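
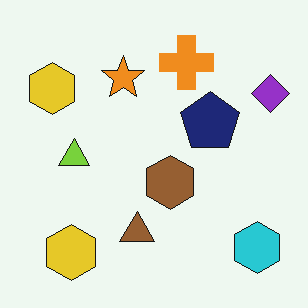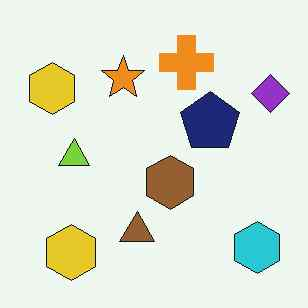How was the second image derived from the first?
It was given moderate JPEG compression.

Blocky 8×8 compression artifacts appear around shape edges and the flat background shows ringing — characteristic JPEG degradation.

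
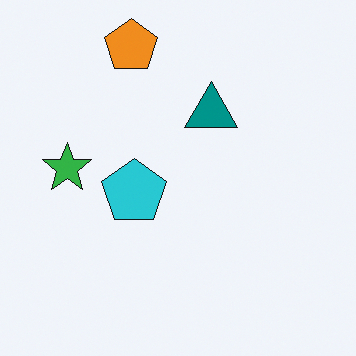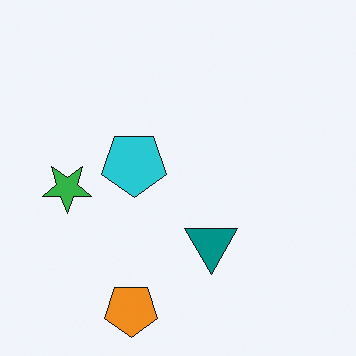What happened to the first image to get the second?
It was flipped vertically (top ↔ bottom).

The orange pentagon is in the top of the first image and the bottom of the second — shapes on opposite sides of the horizontal midline have swapped in a mirror flip.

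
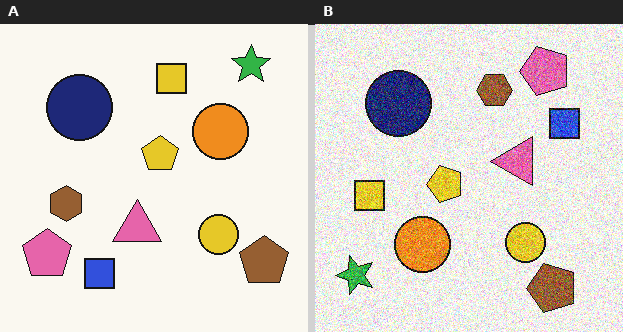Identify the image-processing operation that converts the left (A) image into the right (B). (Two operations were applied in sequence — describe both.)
The transformation is: transposed (reflected across the top-left ↔ bottom-right diagonal), then degraded with heavy additive noise.

Shapes have swapped their row and column positions — what was in the top-right is now in the bottom-left — a diagonal reflection. Random speckle covers the whole image, including the flat background.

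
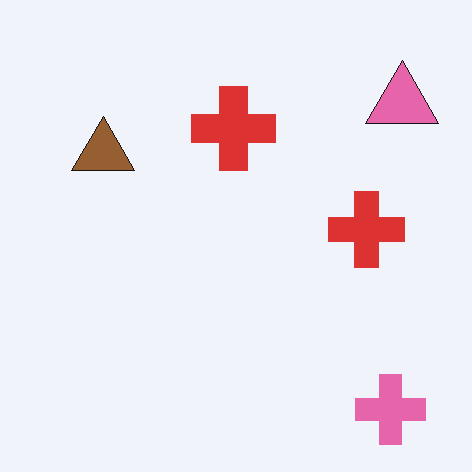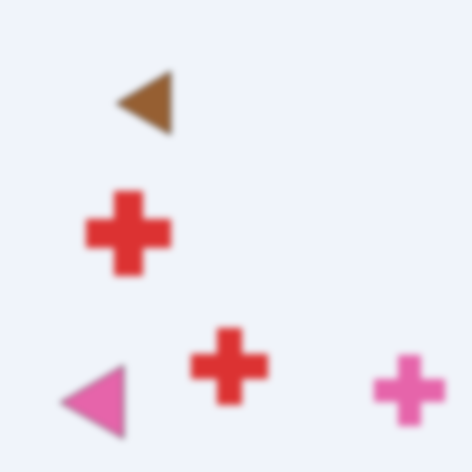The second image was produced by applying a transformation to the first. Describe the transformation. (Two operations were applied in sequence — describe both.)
The image was transposed (reflected across the top-left ↔ bottom-right diagonal), then moderately blurred.

Shapes have swapped their row and column positions — what was in the top-right is now in the bottom-left — a diagonal reflection. Shape edges and outlines are uniformly softened across the whole image.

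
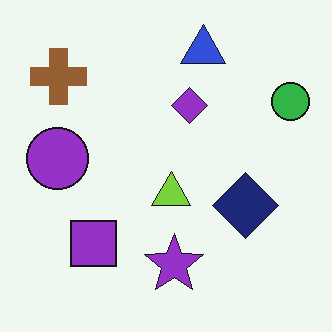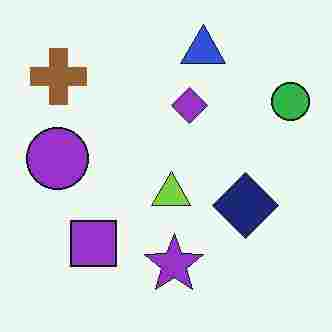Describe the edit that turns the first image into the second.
The image was heavily JPEG-compressed with obvious blocking artifacts.

Blocky 8×8 compression artifacts appear around shape edges and the flat background shows ringing — characteristic JPEG degradation.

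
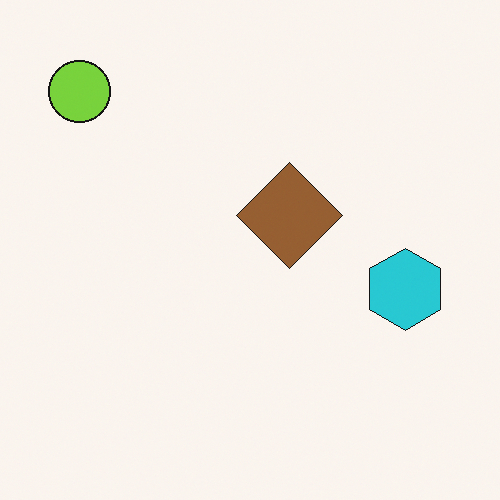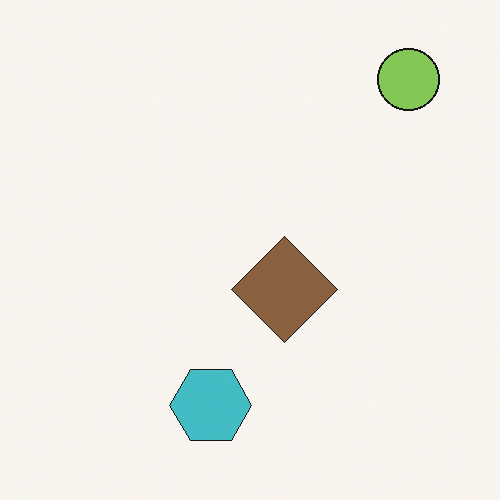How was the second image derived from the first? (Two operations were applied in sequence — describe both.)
It was rotated 90° clockwise, then slightly desaturated.

The lime circle sits in the top-left of the first image and the top-right of the second — consistent with a whole-image 90° clockwise rotation. All colors are more muted and greyish — a global saturation change.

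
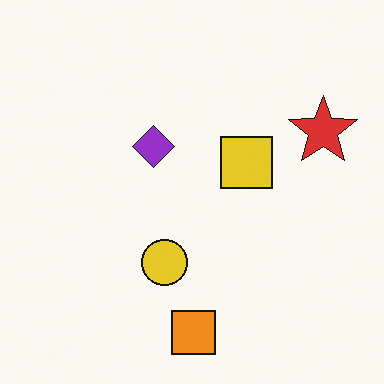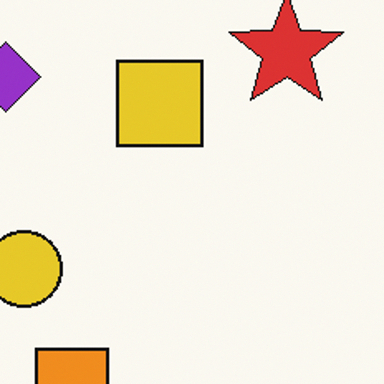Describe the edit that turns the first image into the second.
Cropped to a noticeably smaller region and rescaled.

The visible shapes are larger and the field of view is narrower; shapes near the original edges may be partly or wholly outside the frame — a crop-and-rescale.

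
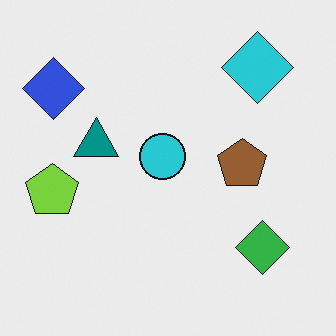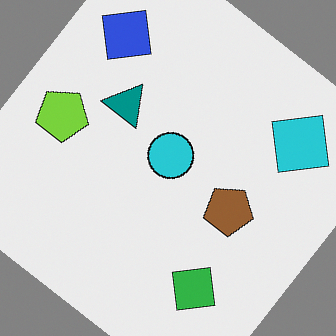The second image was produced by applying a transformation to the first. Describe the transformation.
The transformation is: rotated clockwise by a large amount — several tens of degrees.

Every shape is tilted by the same angle and the image corners show triangular fill wedges — a whole-image rotation by a non-right angle.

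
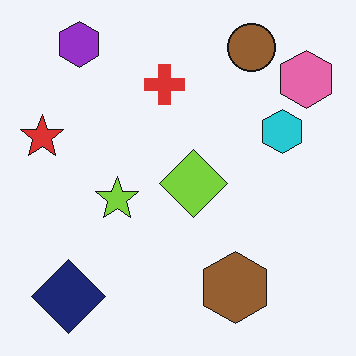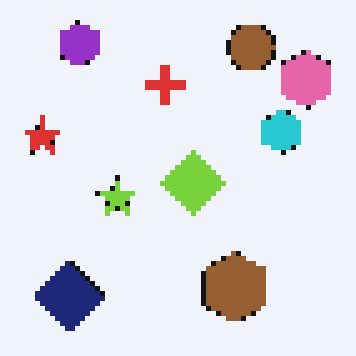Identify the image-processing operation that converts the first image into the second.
The image was lightly pixelated (a mild mosaic effect).

Shapes are reduced to large square blocks; fine edges and outlines are lost — a downscale-then-upscale (mosaic) effect.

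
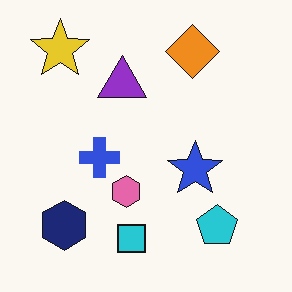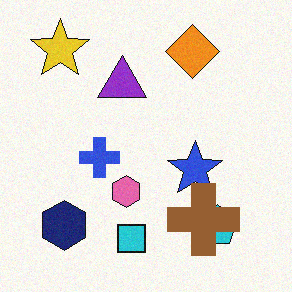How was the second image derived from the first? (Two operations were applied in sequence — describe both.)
The second image is the first degraded with subtle gaussian noise, then overlaid with an additional brown cross.

Random speckle covers the whole image, including the flat background. A brown cross appears in the second image that is absent from the first.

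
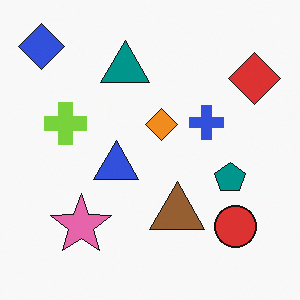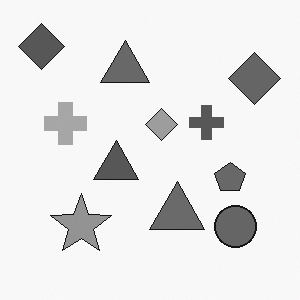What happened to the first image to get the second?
Converted to grayscale.

All color is removed — every shape is now a shade of grey.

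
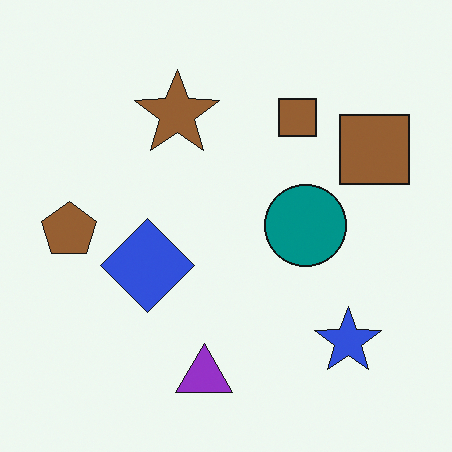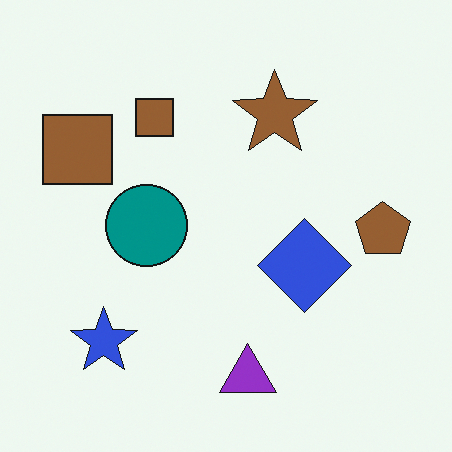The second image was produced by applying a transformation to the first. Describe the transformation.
This is the original image flipped horizontally (left ↔ right).

The brown pentagon is in the left of the first image and the right of the second — shapes on opposite sides of the vertical midline have swapped in a mirror flip.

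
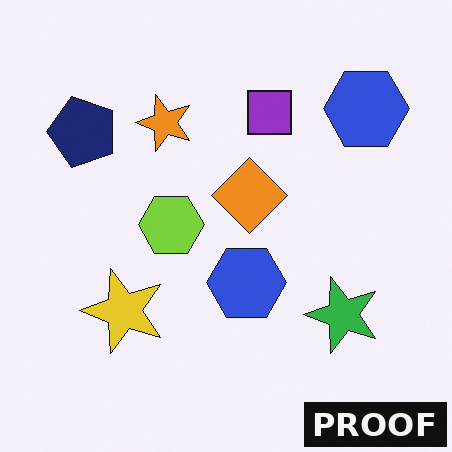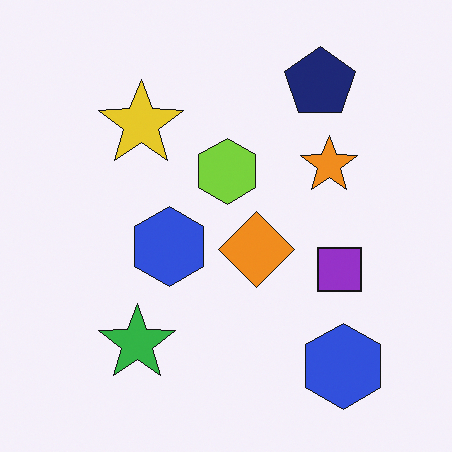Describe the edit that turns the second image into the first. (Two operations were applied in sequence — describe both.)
It was rotated 90° counter-clockwise, then watermarked with the text "PROOF" in the lower-right corner.

The navy pentagon sits in the top-right of the second image and the top-left of the first — consistent with a whole-image 90° counter-clockwise rotation. A dark label reading "PROOF" appears in the lower-right corner.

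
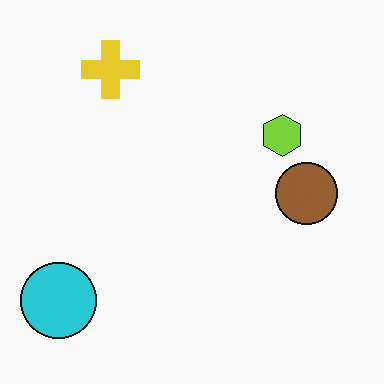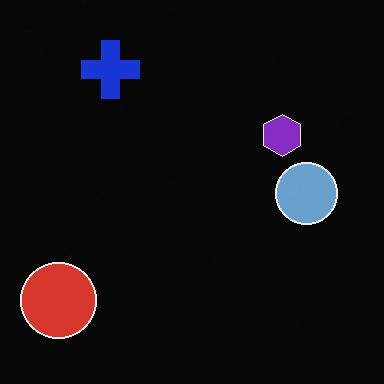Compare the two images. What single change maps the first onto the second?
It was color-inverted (negative).

The light background has become dark and every shape's color is its complement — a photographic negative.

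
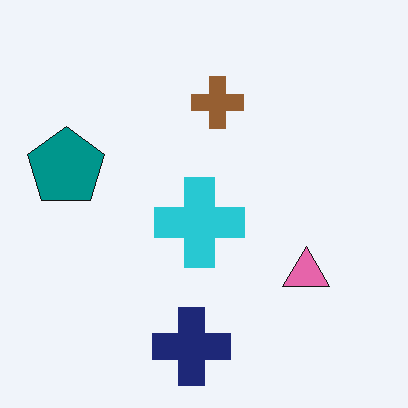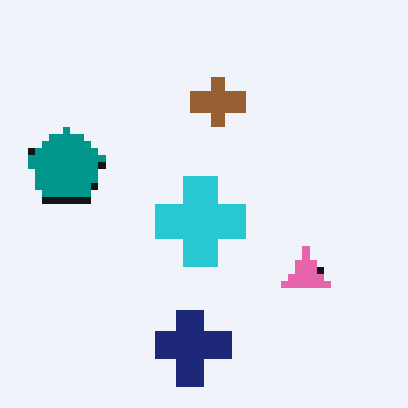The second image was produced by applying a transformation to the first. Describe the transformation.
The second image is the first moderately pixelated.

Shapes are reduced to large square blocks; fine edges and outlines are lost — a downscale-then-upscale (mosaic) effect.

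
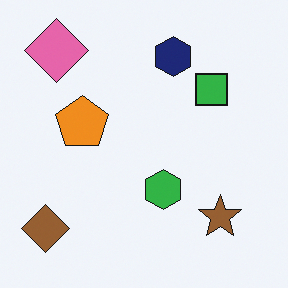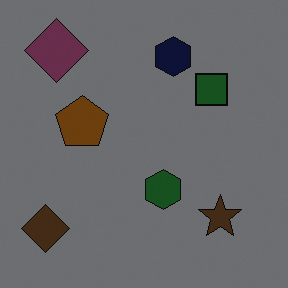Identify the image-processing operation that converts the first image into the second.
The transformation is: noticeably darkened.

Every pixel — background and shapes alike — is uniformly darkened.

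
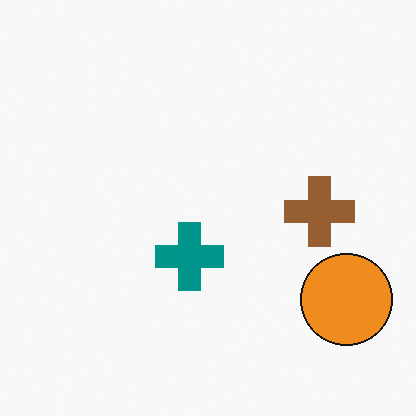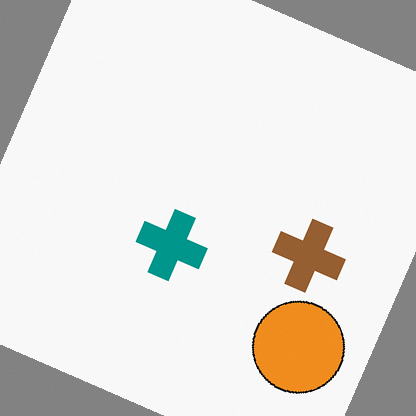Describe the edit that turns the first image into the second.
The second image is the first rotated clockwise by a clearly visible amount.

Every shape is tilted by the same angle and the image corners show triangular fill wedges — a whole-image rotation by a non-right angle.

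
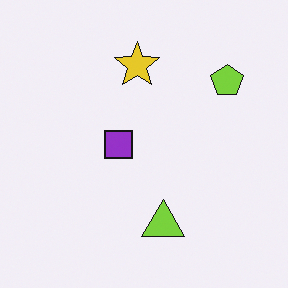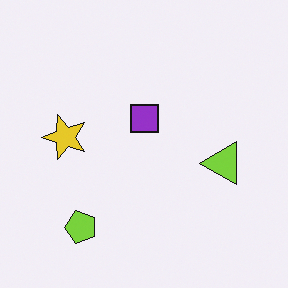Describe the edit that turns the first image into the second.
Transposed (reflected across the top-left ↔ bottom-right diagonal).

Shapes have swapped their row and column positions — what was in the top-right is now in the bottom-left — a diagonal reflection.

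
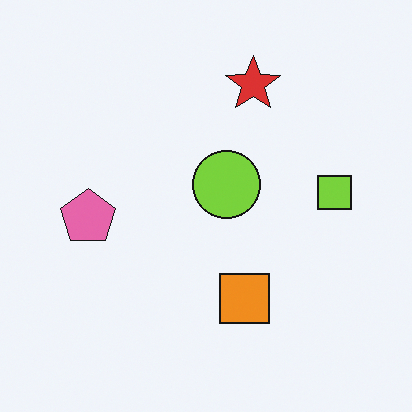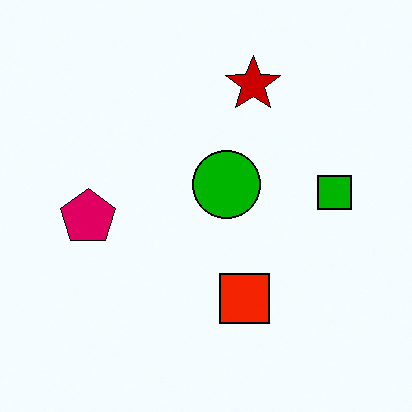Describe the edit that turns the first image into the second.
It was given much higher contrast.

Tones are pushed away from mid-grey across the whole image — a global contrast change.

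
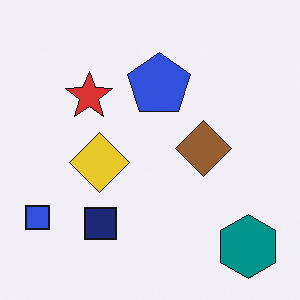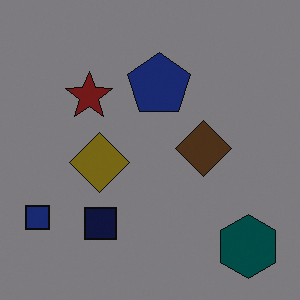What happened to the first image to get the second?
This is the original image noticeably darkened.

Every pixel — background and shapes alike — is uniformly darkened.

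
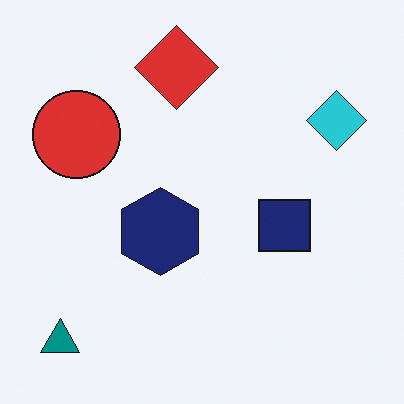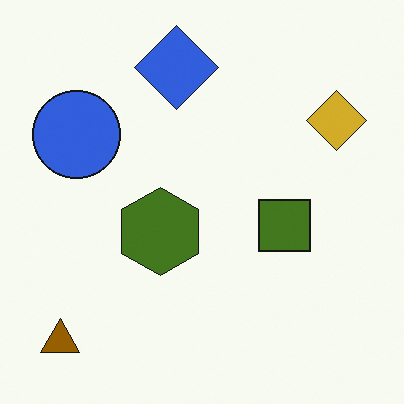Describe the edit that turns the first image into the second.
It was hue-shifted by a large amount.

Every shape's color has rotated by the same amount around the hue wheel — a uniform hue shift.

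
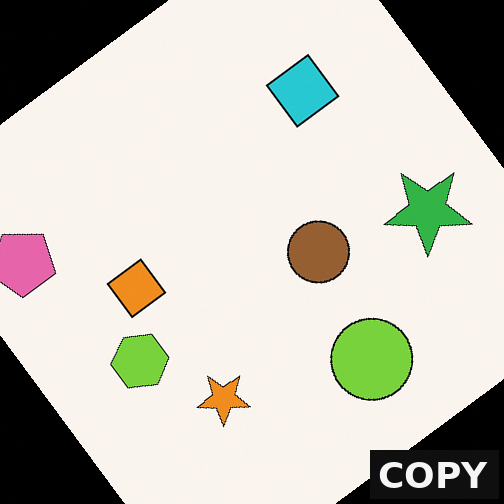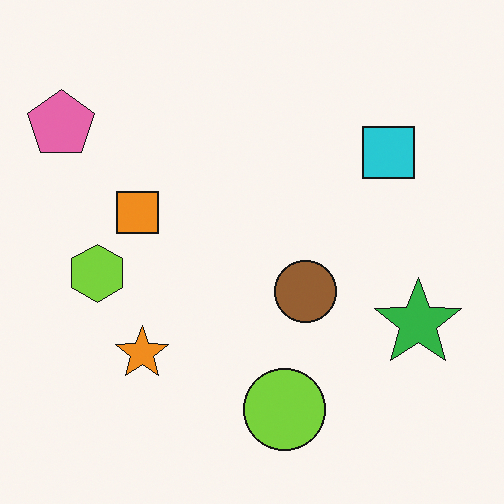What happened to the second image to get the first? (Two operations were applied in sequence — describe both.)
The image was rotated counter-clockwise by a large amount — several tens of degrees, then watermarked with the text "COPY" in the lower-right corner.

Every shape is tilted by the same angle and the image corners show triangular fill wedges — a whole-image rotation by a non-right angle. A dark label reading "COPY" appears in the lower-right corner.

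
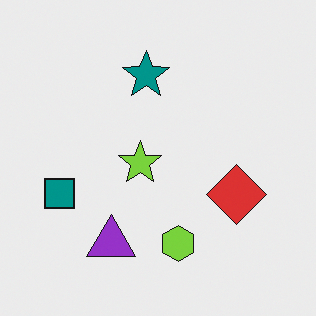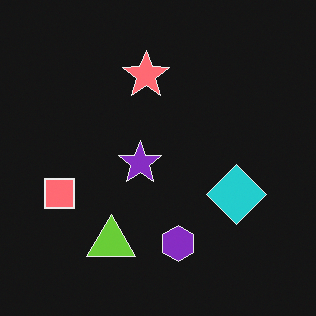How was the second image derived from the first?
The image was color-inverted (negative).

The light background has become dark and every shape's color is its complement — a photographic negative.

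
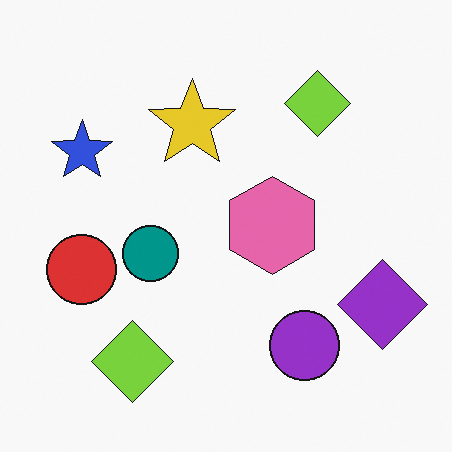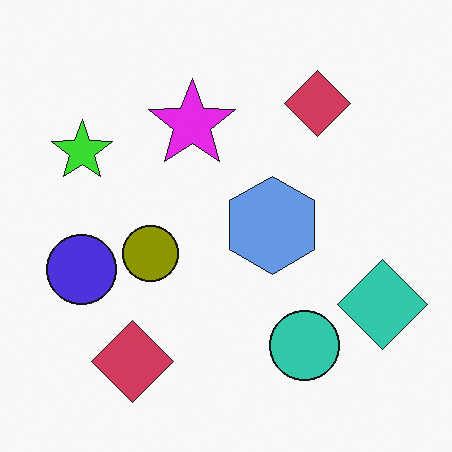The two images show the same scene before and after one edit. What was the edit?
The second image is the first hue-shifted through roughly half the color wheel.

Every shape's color has rotated by the same amount around the hue wheel — a uniform hue shift.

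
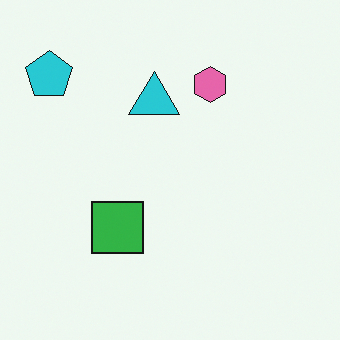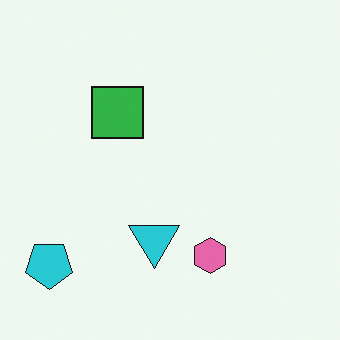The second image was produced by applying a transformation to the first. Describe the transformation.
This is the original image flipped vertically (top ↔ bottom).

The cyan pentagon is in the top-left of the first image and the bottom-left of the second — shapes on opposite sides of the horizontal midline have swapped in a mirror flip.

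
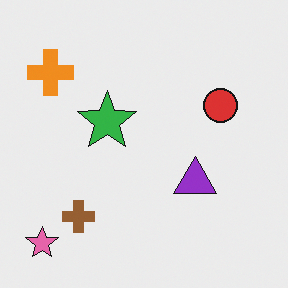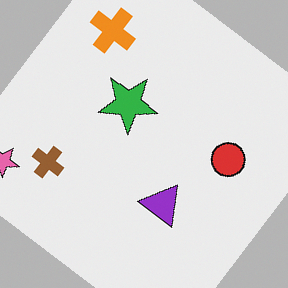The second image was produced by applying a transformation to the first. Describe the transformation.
Rotated clockwise by a large amount — several tens of degrees.

Every shape is tilted by the same angle and the image corners show triangular fill wedges — a whole-image rotation by a non-right angle.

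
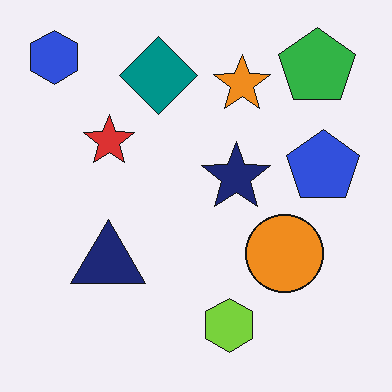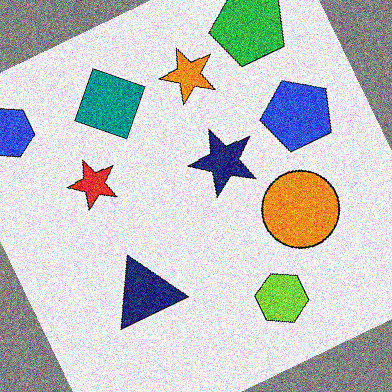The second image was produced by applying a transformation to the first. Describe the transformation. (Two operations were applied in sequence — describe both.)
The second image is the first rotated counter-clockwise by a clearly visible amount, then degraded with heavy additive noise.

Every shape is tilted by the same angle and the image corners show triangular fill wedges — a whole-image rotation by a non-right angle. Random speckle covers the whole image, including the flat background.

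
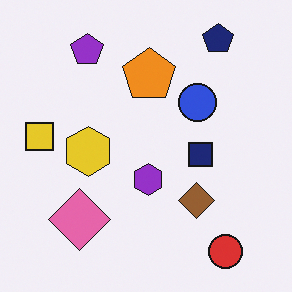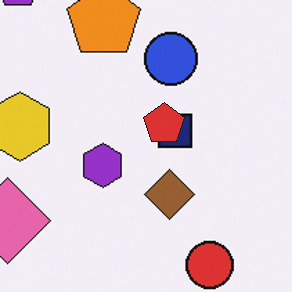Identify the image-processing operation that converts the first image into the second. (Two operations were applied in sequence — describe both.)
The second image is the first cropped slightly and scaled back up, then overlaid with an additional red pentagon.

The visible shapes are larger and the field of view is narrower; shapes near the original edges may be partly or wholly outside the frame — a crop-and-rescale. A red pentagon appears in the second image that is absent from the first.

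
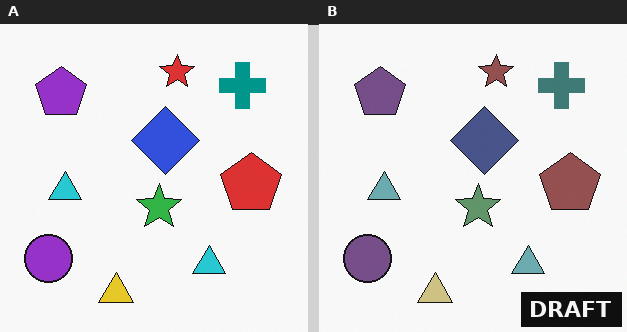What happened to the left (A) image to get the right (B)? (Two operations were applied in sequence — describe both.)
The transformation is: heavily desaturated, then watermarked with the text "DRAFT" in the lower-right corner.

All colors are more muted and greyish — a global saturation change. A dark label reading "DRAFT" appears in the lower-right corner.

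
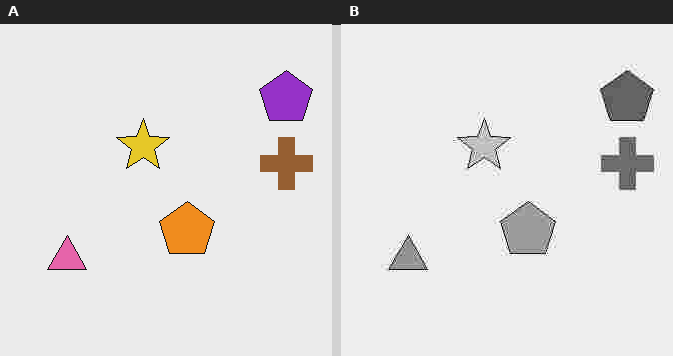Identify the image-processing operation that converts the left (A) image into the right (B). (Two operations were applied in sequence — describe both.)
The transformation is: converted to grayscale, then degraded with heavy JPEG compression.

All color is removed — every shape is now a shade of grey. Blocky 8×8 compression artifacts appear around shape edges and the flat background shows ringing — characteristic JPEG degradation.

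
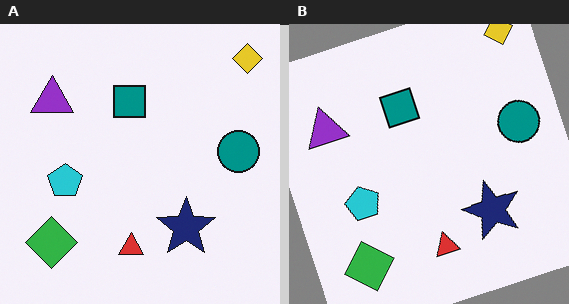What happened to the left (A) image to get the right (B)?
It was rotated counter-clockwise by a clearly visible amount.

Every shape is tilted by the same angle and the image corners show triangular fill wedges — a whole-image rotation by a non-right angle.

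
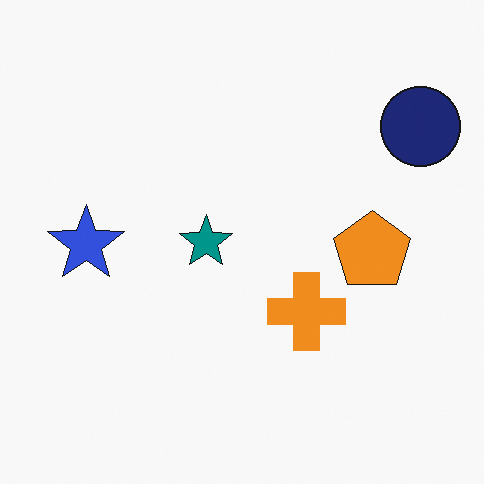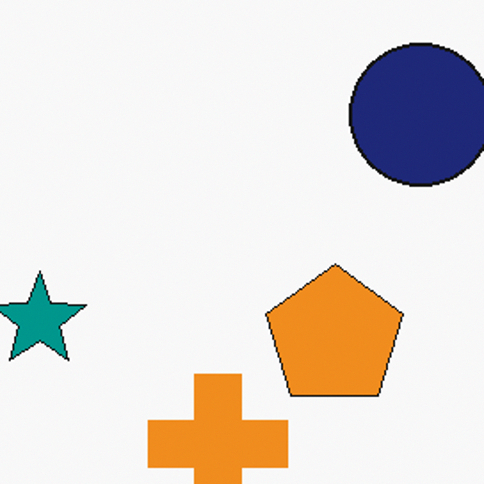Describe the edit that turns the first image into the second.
This is the original image cropped to a noticeably smaller region and rescaled.

The visible shapes are larger and the field of view is narrower; shapes near the original edges may be partly or wholly outside the frame — a crop-and-rescale.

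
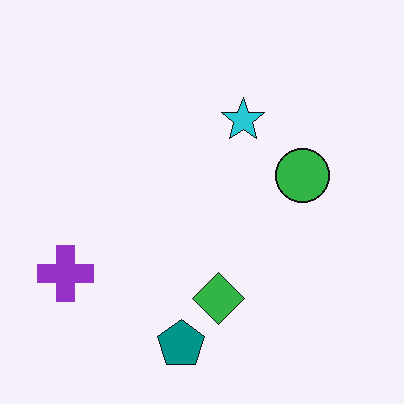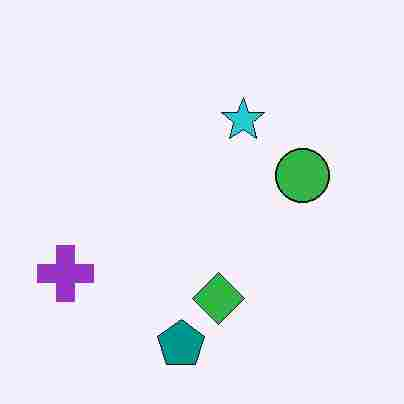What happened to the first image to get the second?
The second image is the first degraded with heavy JPEG compression.

Blocky 8×8 compression artifacts appear around shape edges and the flat background shows ringing — characteristic JPEG degradation.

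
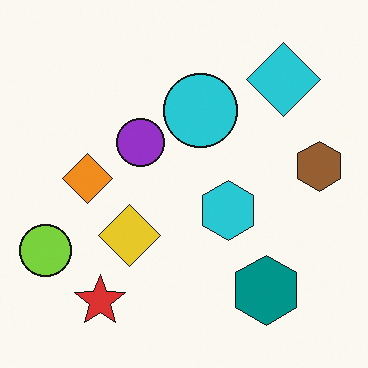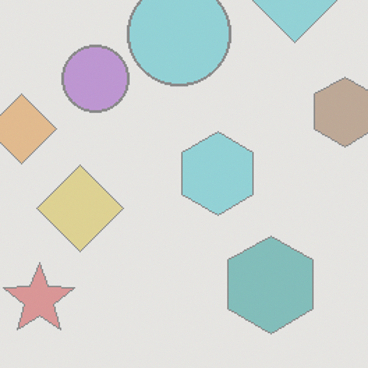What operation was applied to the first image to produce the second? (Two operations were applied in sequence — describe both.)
This is the original image cropped slightly and scaled back up, then given much lower contrast.

The visible shapes are larger and the field of view is narrower; shapes near the original edges may be partly or wholly outside the frame — a crop-and-rescale. Tones are pushed toward mid-grey across the whole image — a global contrast change.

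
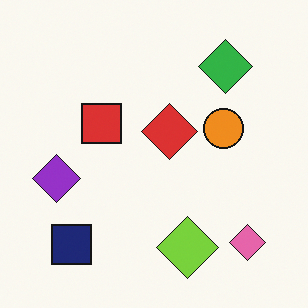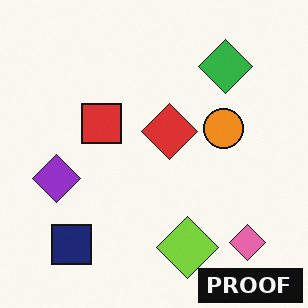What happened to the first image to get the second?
It was watermarked with the text "PROOF" in the lower-right corner.

A dark label reading "PROOF" appears in the lower-right corner.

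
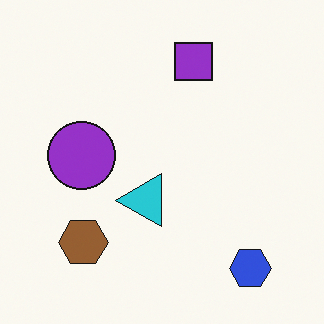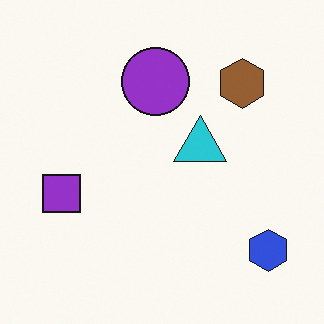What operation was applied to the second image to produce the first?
Transposed (reflected across the top-left ↔ bottom-right diagonal).

Shapes have swapped their row and column positions — what was in the top-right is now in the bottom-left — a diagonal reflection.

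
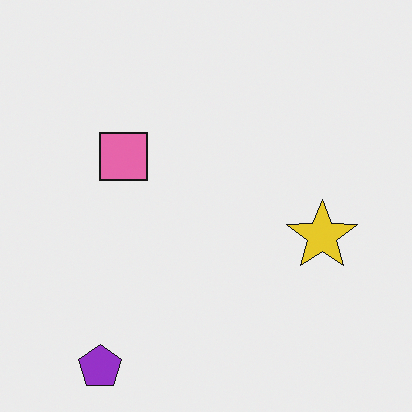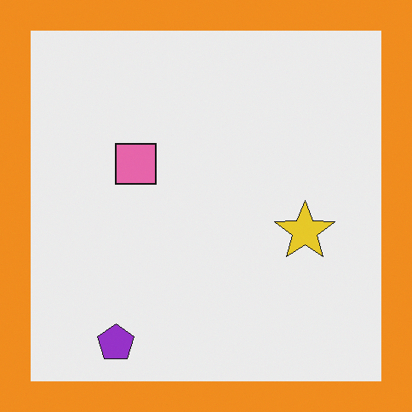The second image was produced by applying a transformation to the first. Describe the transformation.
The image was framed with a orange border.

A solid orange frame runs around the edge of the second image, with the content slightly shrunk inside it.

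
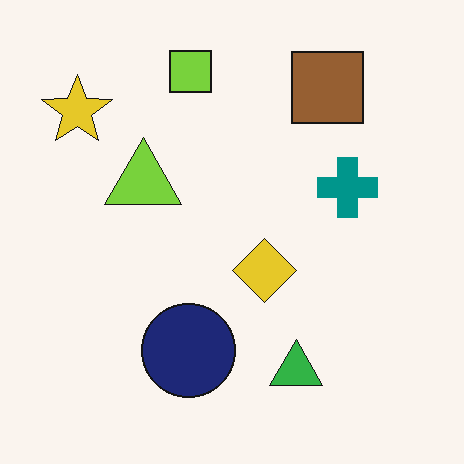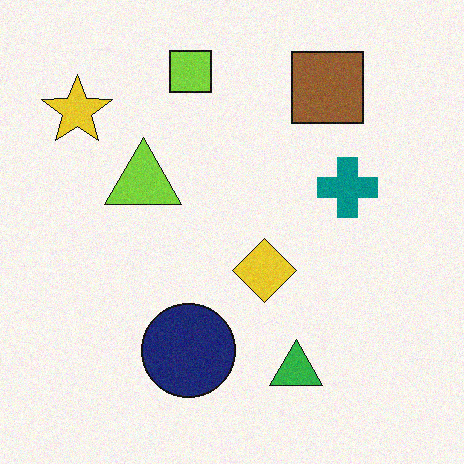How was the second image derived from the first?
Degraded with light additive noise.

Random speckle covers the whole image, including the flat background.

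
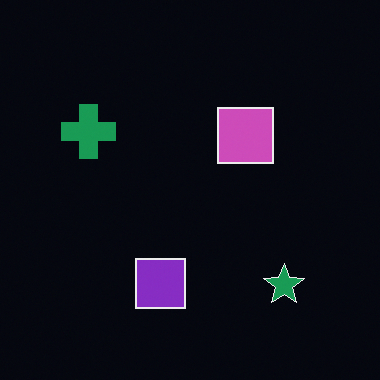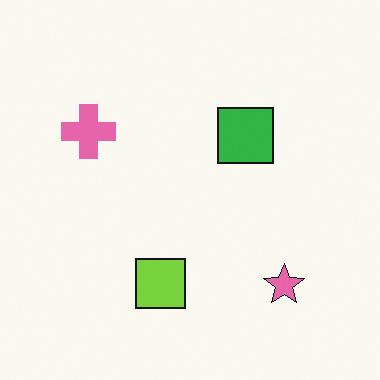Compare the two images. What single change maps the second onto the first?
The image was color-inverted (negative).

The light background has become dark and every shape's color is its complement — a photographic negative.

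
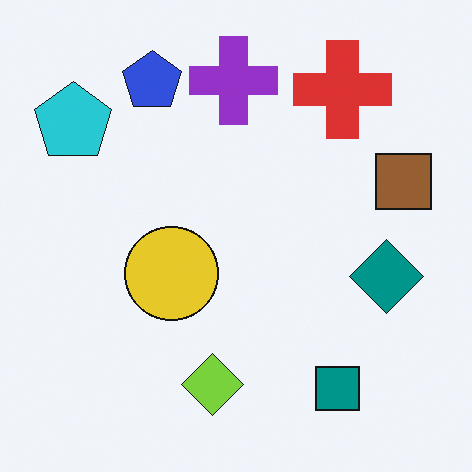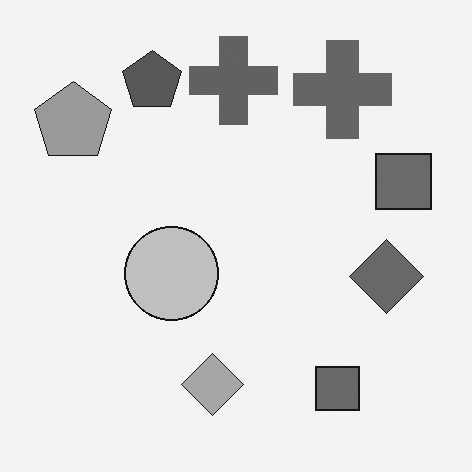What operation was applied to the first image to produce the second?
The transformation is: converted to grayscale.

All color is removed — every shape is now a shade of grey.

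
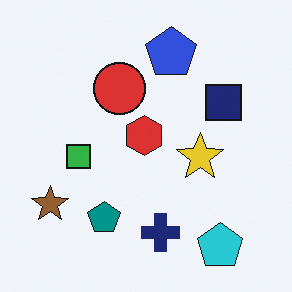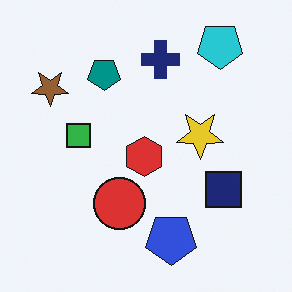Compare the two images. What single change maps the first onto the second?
The transformation is: flipped vertically (top ↔ bottom).

The cyan pentagon is in the bottom-right of the first image and the top-right of the second — shapes on opposite sides of the horizontal midline have swapped in a mirror flip.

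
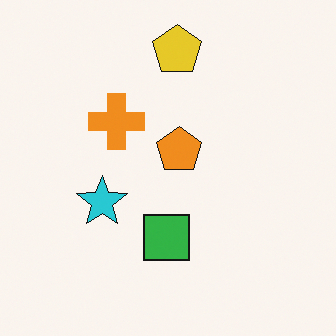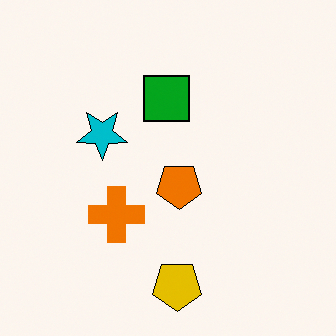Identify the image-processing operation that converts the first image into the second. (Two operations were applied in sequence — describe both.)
Flipped vertically (top ↔ bottom), then given slightly increased contrast.

The yellow pentagon is in the top of the first image and the bottom of the second — shapes on opposite sides of the horizontal midline have swapped in a mirror flip. Tones are pushed away from mid-grey across the whole image — a global contrast change.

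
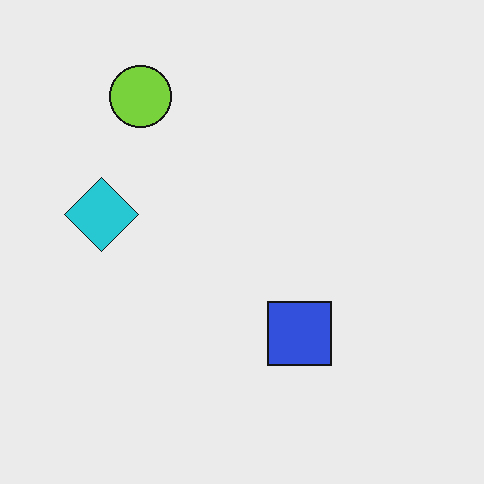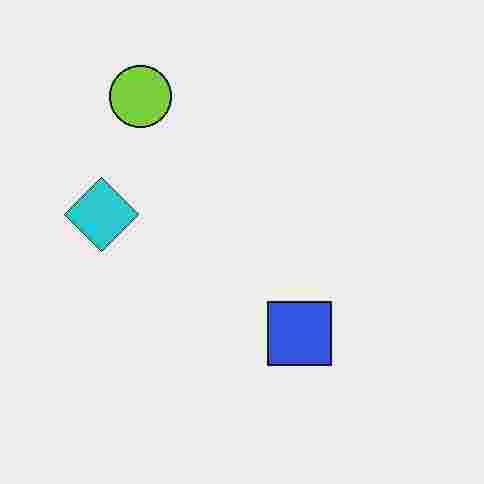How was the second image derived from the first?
The transformation is: heavily JPEG-compressed with obvious blocking artifacts.

Blocky 8×8 compression artifacts appear around shape edges and the flat background shows ringing — characteristic JPEG degradation.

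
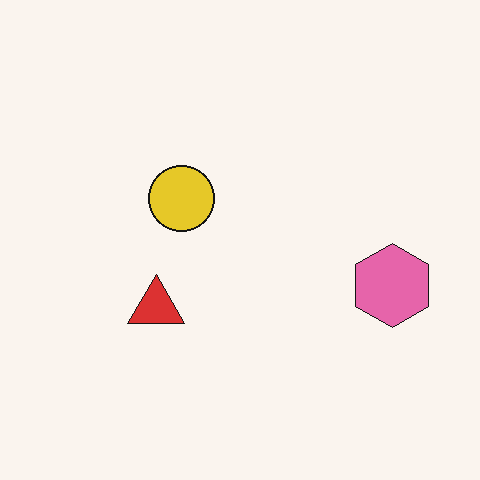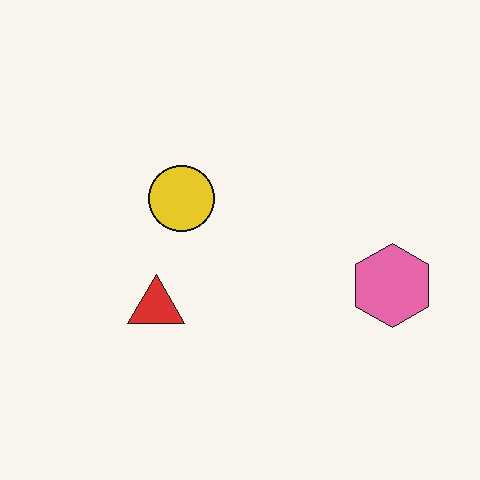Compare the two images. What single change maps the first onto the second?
This is the original image JPEG-compressed with visible artifacts.

Blocky 8×8 compression artifacts appear around shape edges and the flat background shows ringing — characteristic JPEG degradation.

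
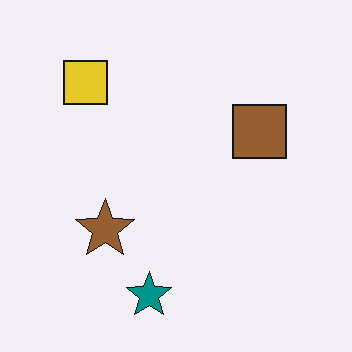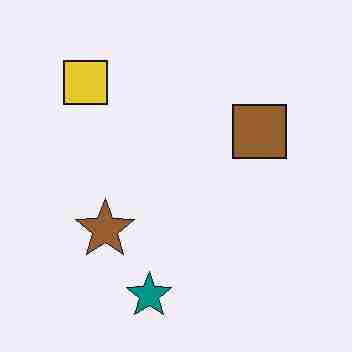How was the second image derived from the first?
Heavily JPEG-compressed with obvious blocking artifacts.

Blocky 8×8 compression artifacts appear around shape edges and the flat background shows ringing — characteristic JPEG degradation.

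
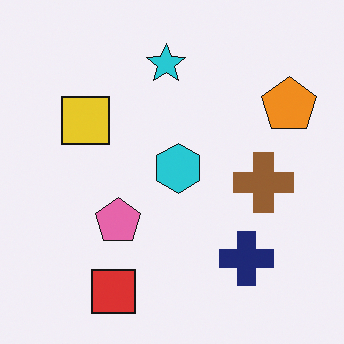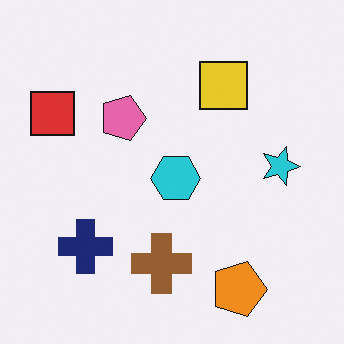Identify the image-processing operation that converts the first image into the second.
The second image is the first rotated 90° clockwise.

The orange pentagon sits in the top-right of the first image and the bottom-right of the second — consistent with a whole-image 90° clockwise rotation.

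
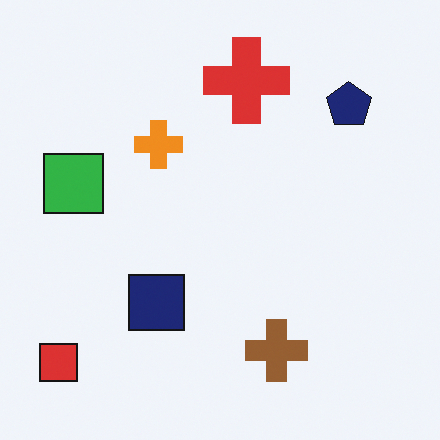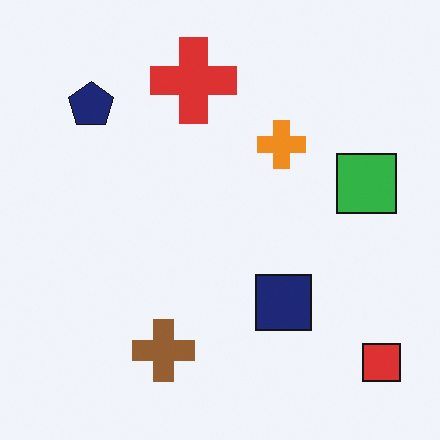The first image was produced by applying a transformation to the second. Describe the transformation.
The first image is the second flipped horizontally (left ↔ right).

The red square is in the bottom-right of the second image and the bottom-left of the first — shapes on opposite sides of the vertical midline have swapped in a mirror flip.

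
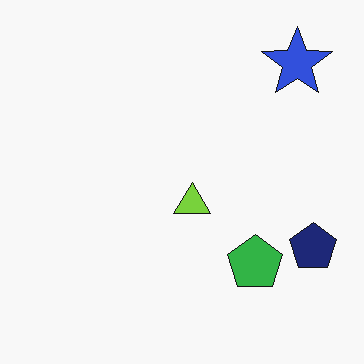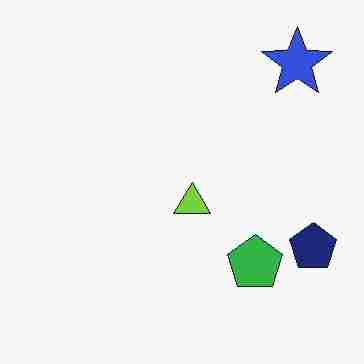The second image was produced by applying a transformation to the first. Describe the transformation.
It was heavily JPEG-compressed with obvious blocking artifacts.

Blocky 8×8 compression artifacts appear around shape edges and the flat background shows ringing — characteristic JPEG degradation.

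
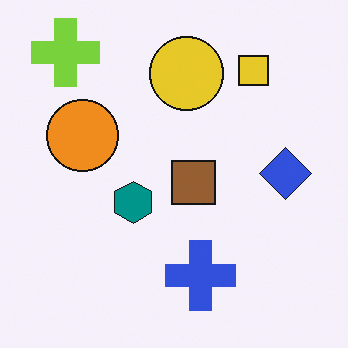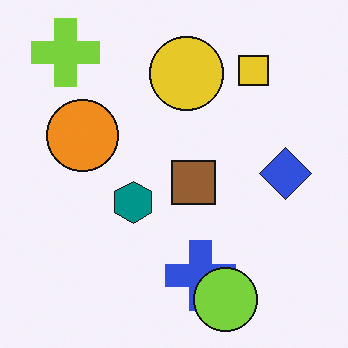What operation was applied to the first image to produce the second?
The transformation is: overlaid with an additional lime circle.

A lime circle appears in the second image that is absent from the first.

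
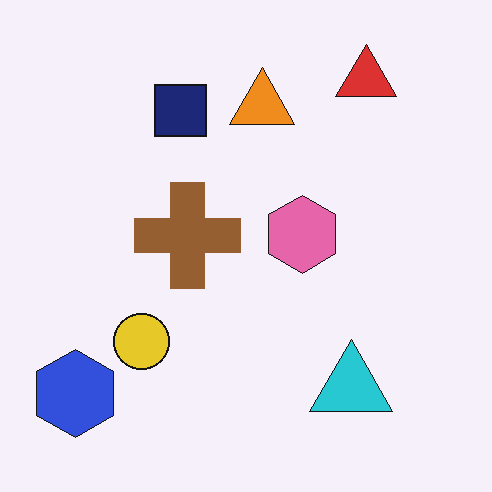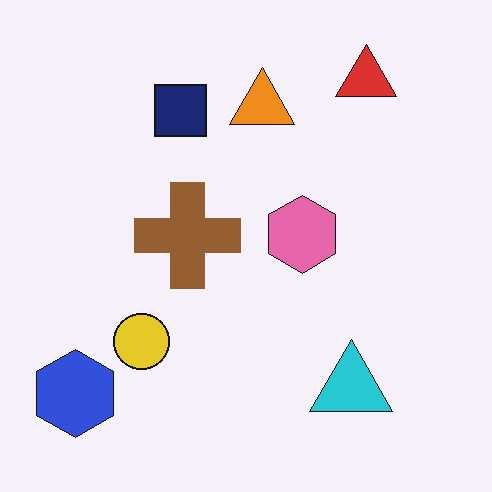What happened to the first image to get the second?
It was given moderate JPEG compression.

Blocky 8×8 compression artifacts appear around shape edges and the flat background shows ringing — characteristic JPEG degradation.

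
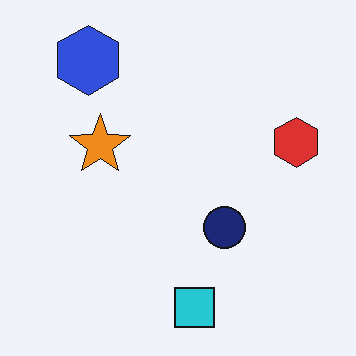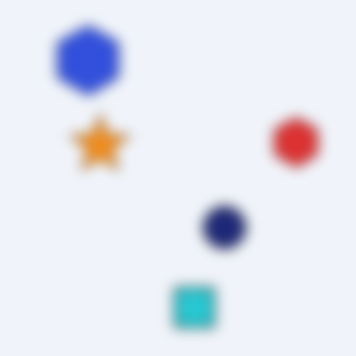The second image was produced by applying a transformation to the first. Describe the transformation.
This is the original image heavily blurred.

Shape edges and outlines are uniformly softened across the whole image.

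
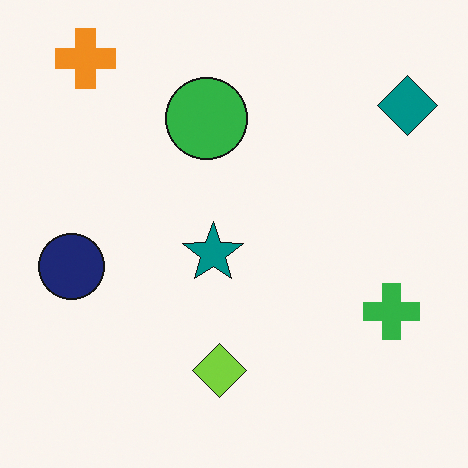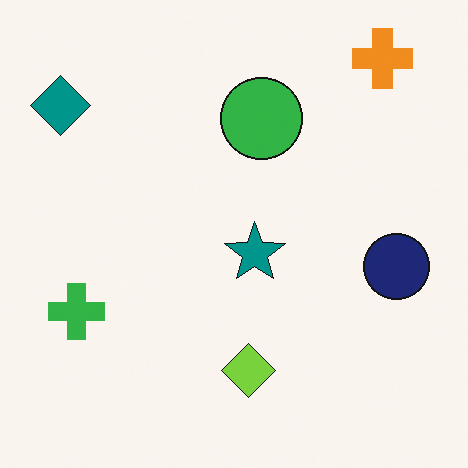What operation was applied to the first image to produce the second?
The transformation is: flipped horizontally (left ↔ right).

The teal diamond is in the top-right of the first image and the top-left of the second — shapes on opposite sides of the vertical midline have swapped in a mirror flip.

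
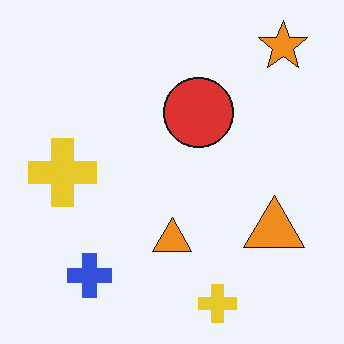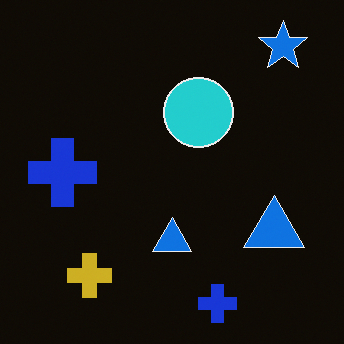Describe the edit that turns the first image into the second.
The image was color-inverted (negative).

The light background has become dark and every shape's color is its complement — a photographic negative.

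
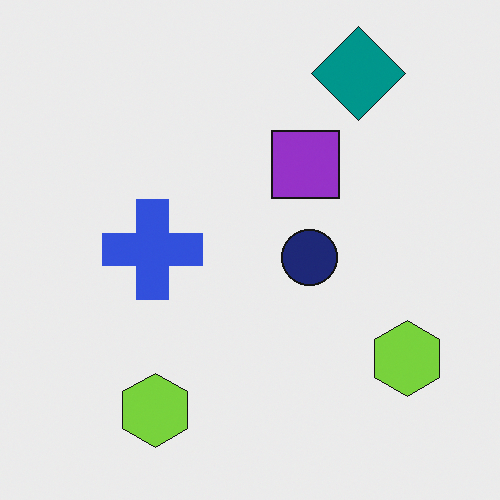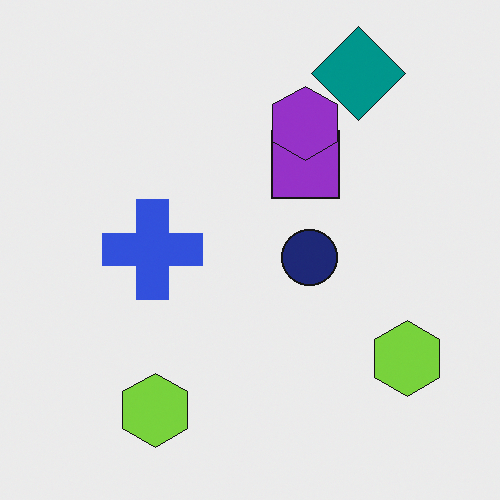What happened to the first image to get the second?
The image was overlaid with an additional purple hexagon.

A purple hexagon appears in the second image that is absent from the first.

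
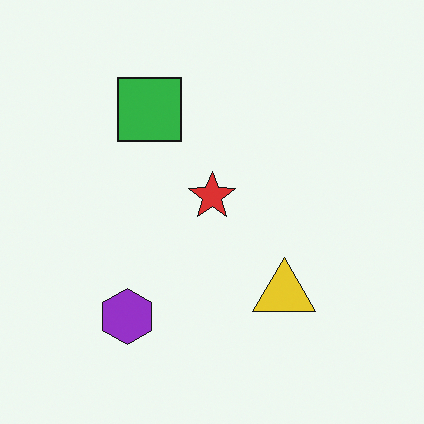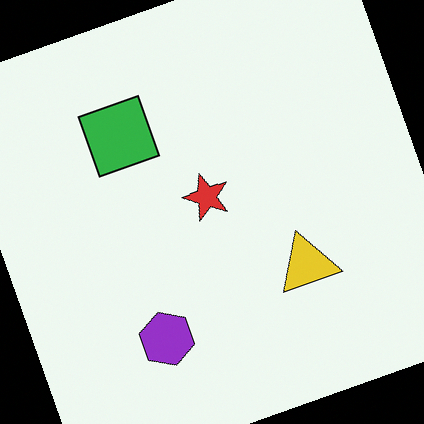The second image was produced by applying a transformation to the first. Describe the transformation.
The second image is the first rotated counter-clockwise by a clearly visible amount.

Every shape is tilted by the same angle and the image corners show triangular fill wedges — a whole-image rotation by a non-right angle.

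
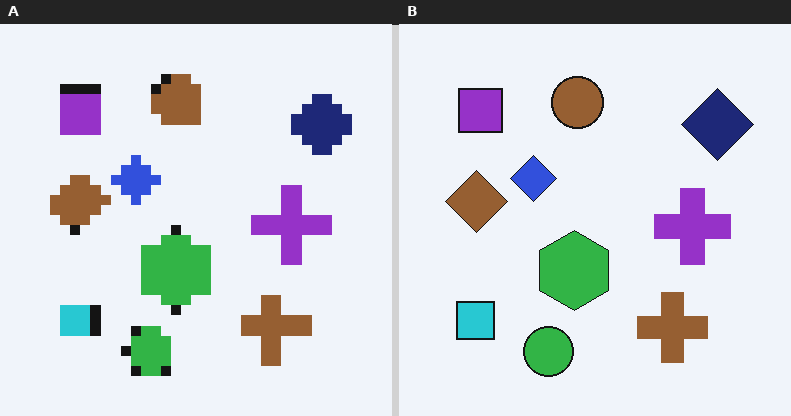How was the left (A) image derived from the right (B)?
The transformation is: heavily pixelated into large blocks.

Shapes are reduced to large square blocks; fine edges and outlines are lost — a downscale-then-upscale (mosaic) effect.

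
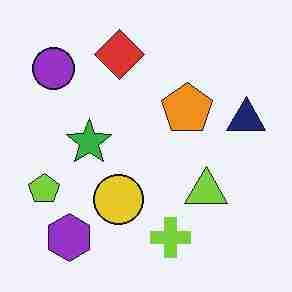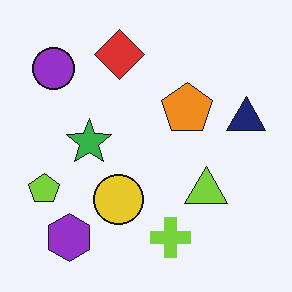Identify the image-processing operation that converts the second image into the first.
The transformation is: degraded with heavy JPEG compression.

Blocky 8×8 compression artifacts appear around shape edges and the flat background shows ringing — characteristic JPEG degradation.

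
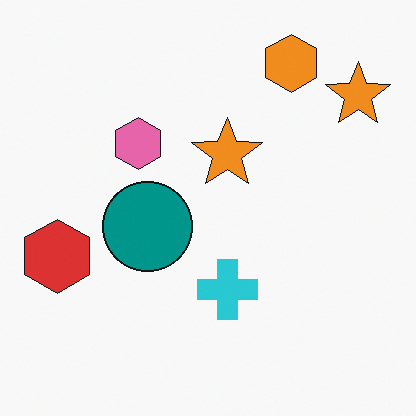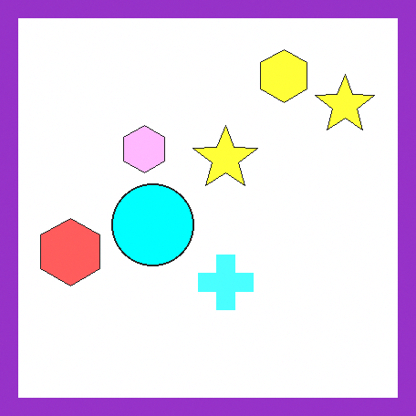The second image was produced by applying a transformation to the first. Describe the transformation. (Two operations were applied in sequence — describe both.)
It was noticeably brightened, then framed with a purple border.

Every pixel — background and shapes alike — is uniformly brightened. A solid purple frame runs around the edge of the second image, with the content slightly shrunk inside it.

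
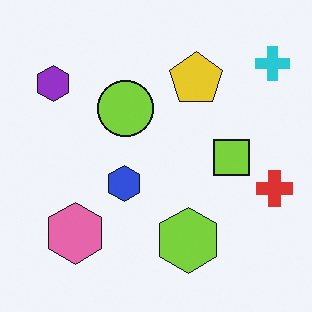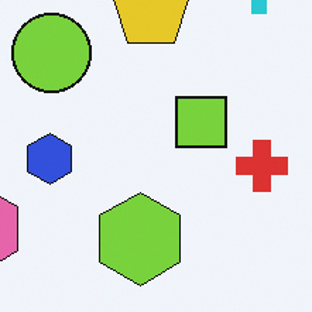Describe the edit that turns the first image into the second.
The second image is the first cropped slightly and scaled back up.

The visible shapes are larger and the field of view is narrower; shapes near the original edges may be partly or wholly outside the frame — a crop-and-rescale.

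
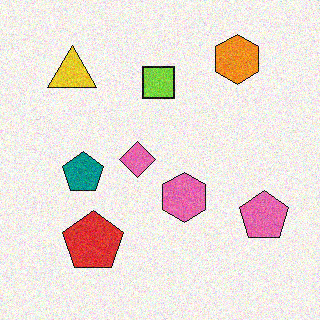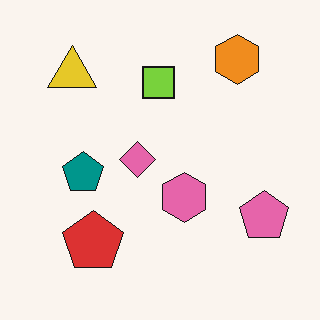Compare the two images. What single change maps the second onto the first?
Degraded with visible gaussian noise.

Random speckle covers the whole image, including the flat background.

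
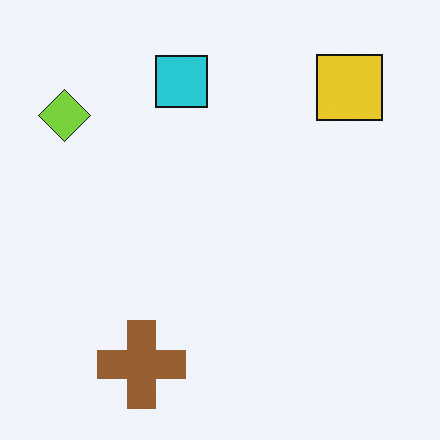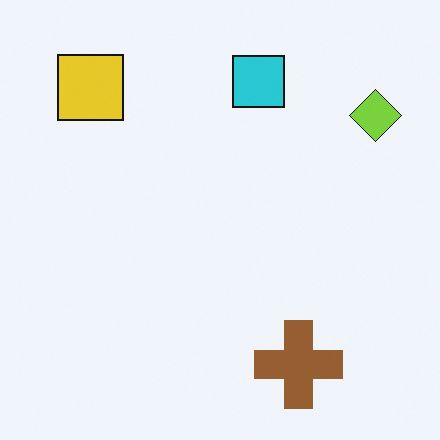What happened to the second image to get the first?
It was flipped horizontally (left ↔ right).

The lime diamond is in the top-right of the second image and the top-left of the first — shapes on opposite sides of the vertical midline have swapped in a mirror flip.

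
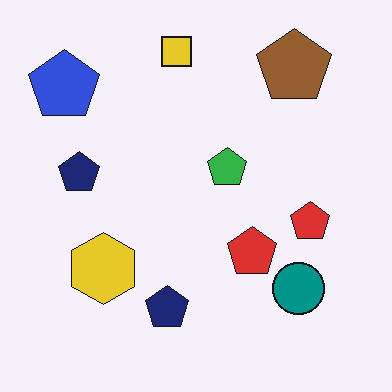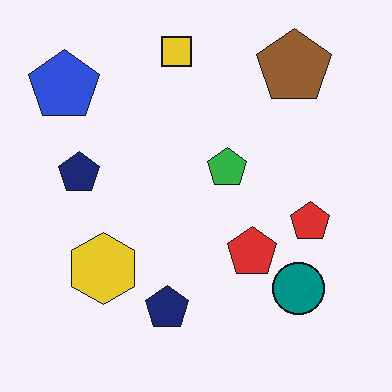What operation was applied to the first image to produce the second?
It was given moderate JPEG compression.

Blocky 8×8 compression artifacts appear around shape edges and the flat background shows ringing — characteristic JPEG degradation.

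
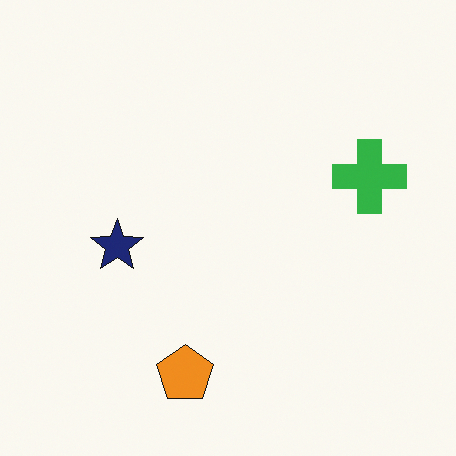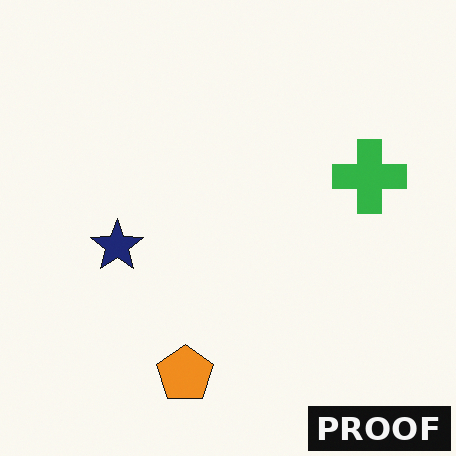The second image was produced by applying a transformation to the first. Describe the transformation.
The second image is the first watermarked with the text "PROOF" in the lower-right corner.

A dark label reading "PROOF" appears in the lower-right corner.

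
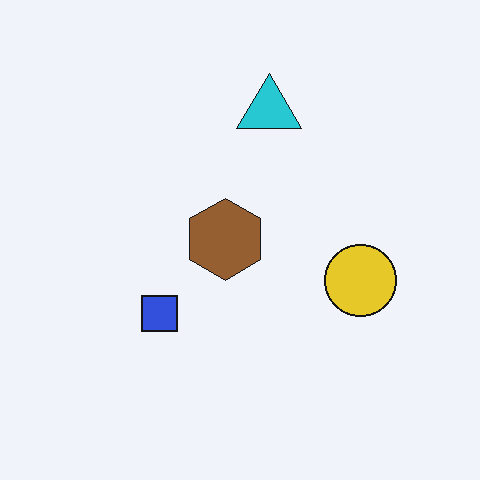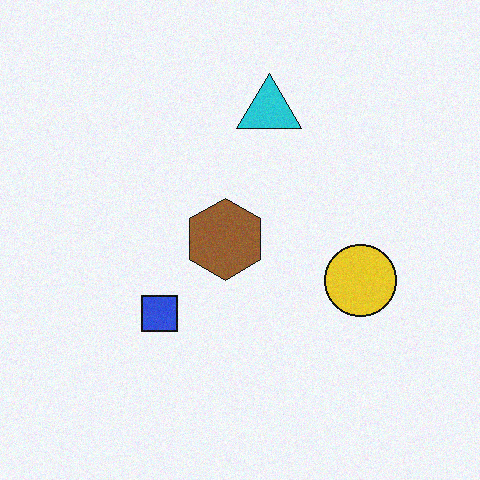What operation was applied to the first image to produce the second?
The second image is the first degraded with subtle gaussian noise.

Random speckle covers the whole image, including the flat background.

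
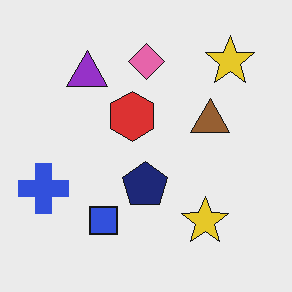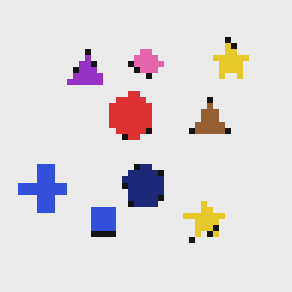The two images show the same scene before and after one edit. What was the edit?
The second image is the first pixelated into visible square blocks.

Shapes are reduced to large square blocks; fine edges and outlines are lost — a downscale-then-upscale (mosaic) effect.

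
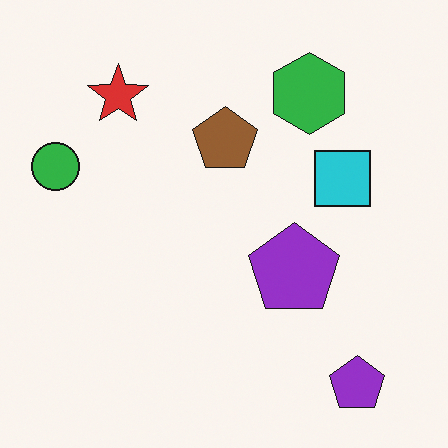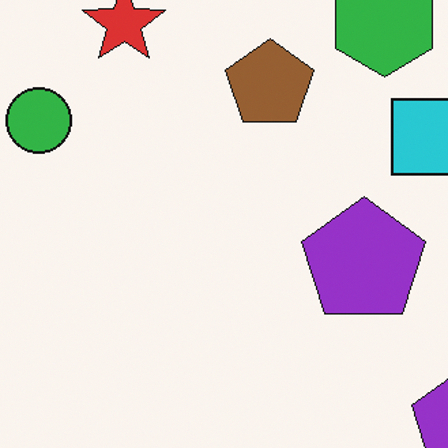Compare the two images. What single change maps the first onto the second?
The second image is the first cropped to a modestly smaller region and rescaled.

The visible shapes are larger and the field of view is narrower; shapes near the original edges may be partly or wholly outside the frame — a crop-and-rescale.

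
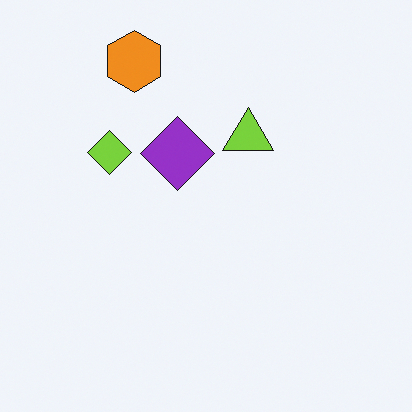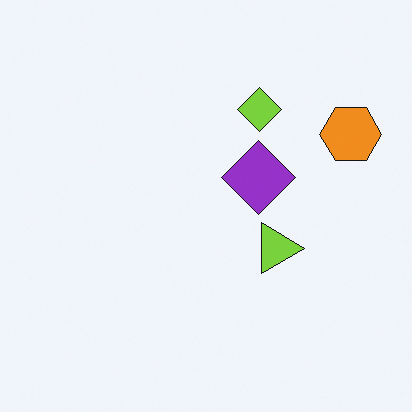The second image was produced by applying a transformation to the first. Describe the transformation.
The second image is the first rotated 90° clockwise.

The orange hexagon sits in the top-left of the first image and the top-right of the second — consistent with a whole-image 90° clockwise rotation.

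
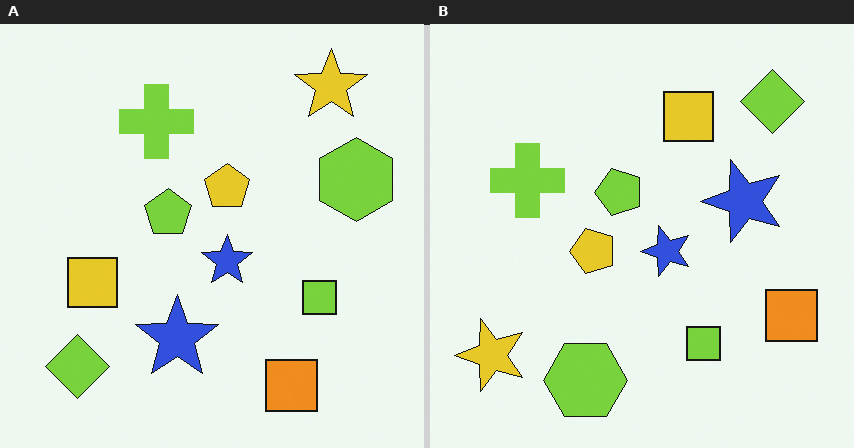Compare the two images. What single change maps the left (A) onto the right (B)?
It was transposed (reflected across the top-left ↔ bottom-right diagonal).

Shapes have swapped their row and column positions — what was in the top-right is now in the bottom-left — a diagonal reflection.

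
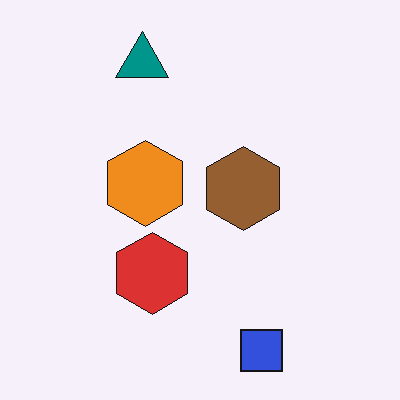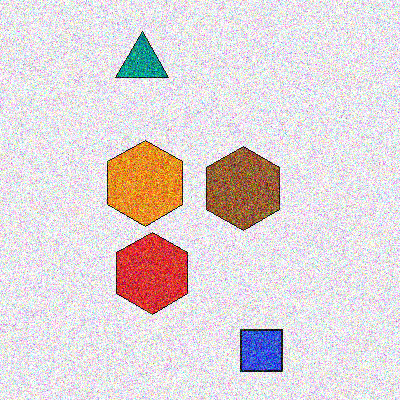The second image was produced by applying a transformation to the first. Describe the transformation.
The second image is the first degraded with a thick layer of grain.

Random speckle covers the whole image, including the flat background.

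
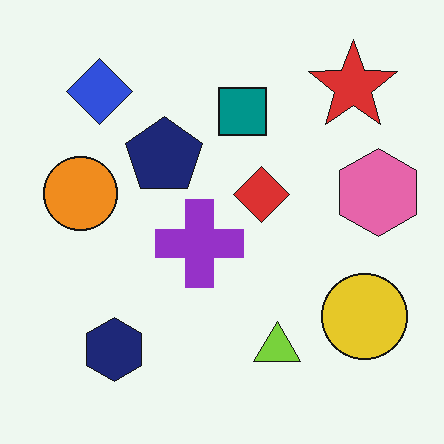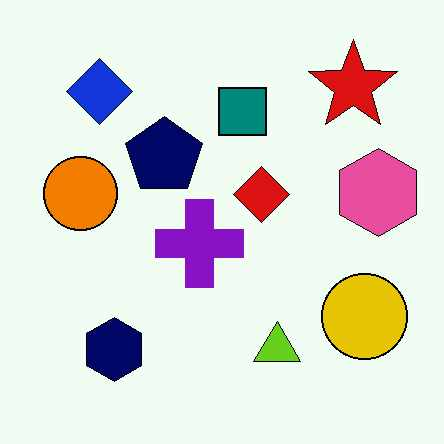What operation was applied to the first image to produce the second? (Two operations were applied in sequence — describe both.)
Given slightly increased contrast, then JPEG-compressed with visible artifacts.

Tones are pushed away from mid-grey across the whole image — a global contrast change. Blocky 8×8 compression artifacts appear around shape edges and the flat background shows ringing — characteristic JPEG degradation.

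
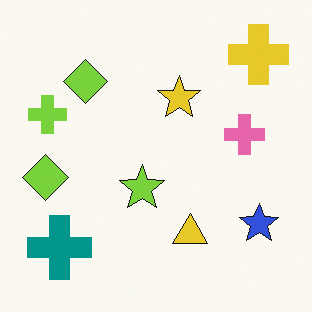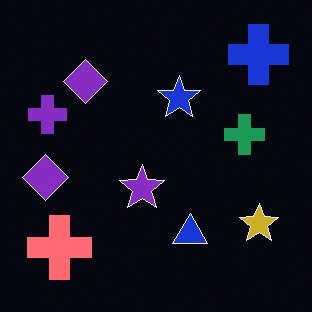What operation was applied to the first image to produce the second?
The transformation is: color-inverted (negative).

The light background has become dark and every shape's color is its complement — a photographic negative.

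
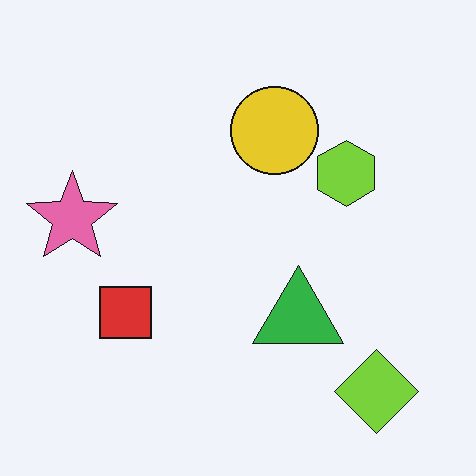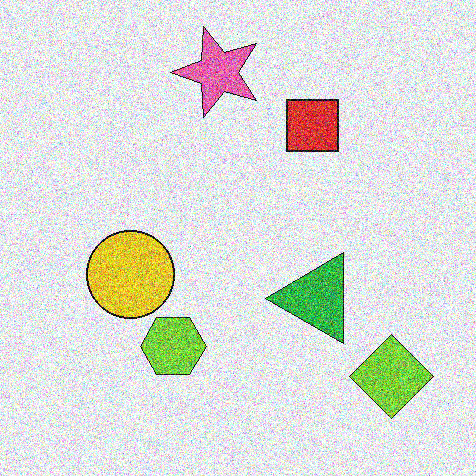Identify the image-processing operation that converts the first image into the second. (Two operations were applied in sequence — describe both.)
The image was degraded with a thick layer of grain, then transposed (reflected across the top-left ↔ bottom-right diagonal).

Random speckle covers the whole image, including the flat background. Shapes have swapped their row and column positions — what was in the top-right is now in the bottom-left — a diagonal reflection.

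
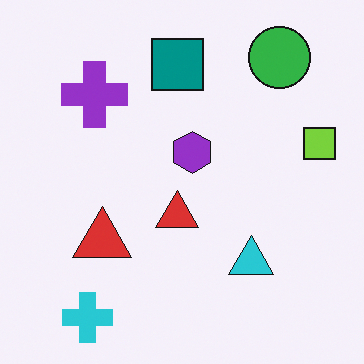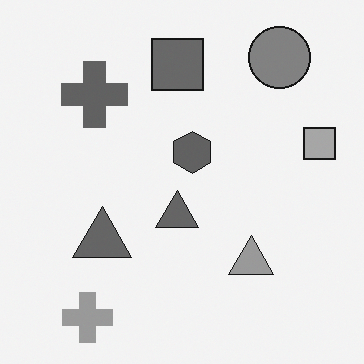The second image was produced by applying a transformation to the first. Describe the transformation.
It was converted to grayscale.

All color is removed — every shape is now a shade of grey.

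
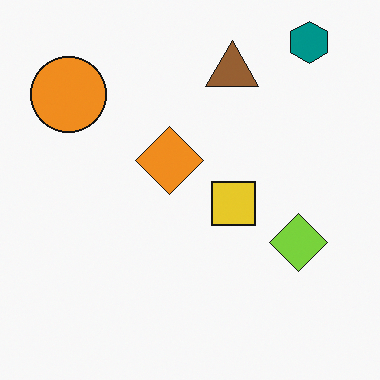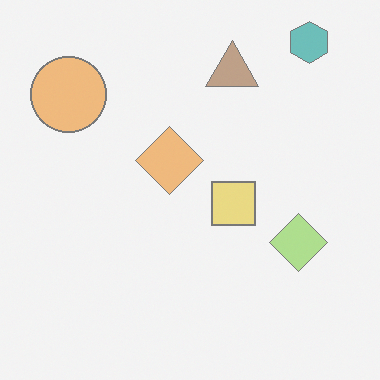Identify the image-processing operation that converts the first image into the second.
It was washed out (contrast reduced).

Tones are pushed toward mid-grey across the whole image — a global contrast change.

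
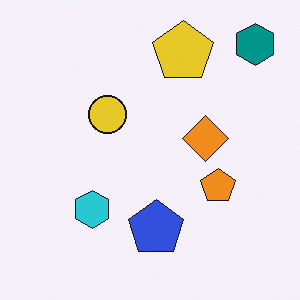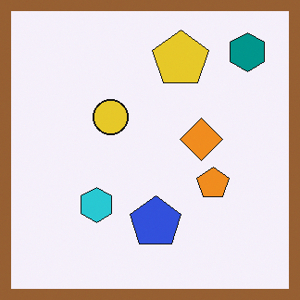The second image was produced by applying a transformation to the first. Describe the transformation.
The second image is the first framed with a brown border.

A solid brown frame runs around the edge of the second image, with the content slightly shrunk inside it.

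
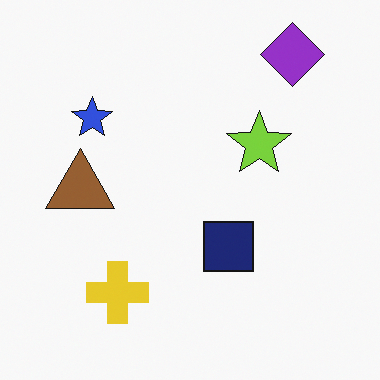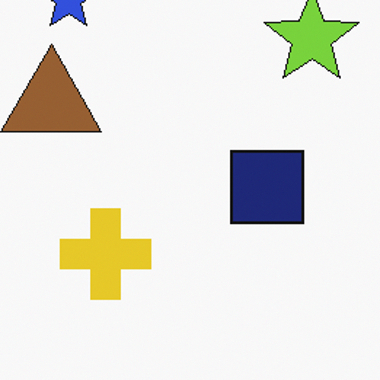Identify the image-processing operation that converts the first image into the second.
This is the original image cropped to a modestly smaller region and rescaled.

The visible shapes are larger and the field of view is narrower; shapes near the original edges may be partly or wholly outside the frame — a crop-and-rescale.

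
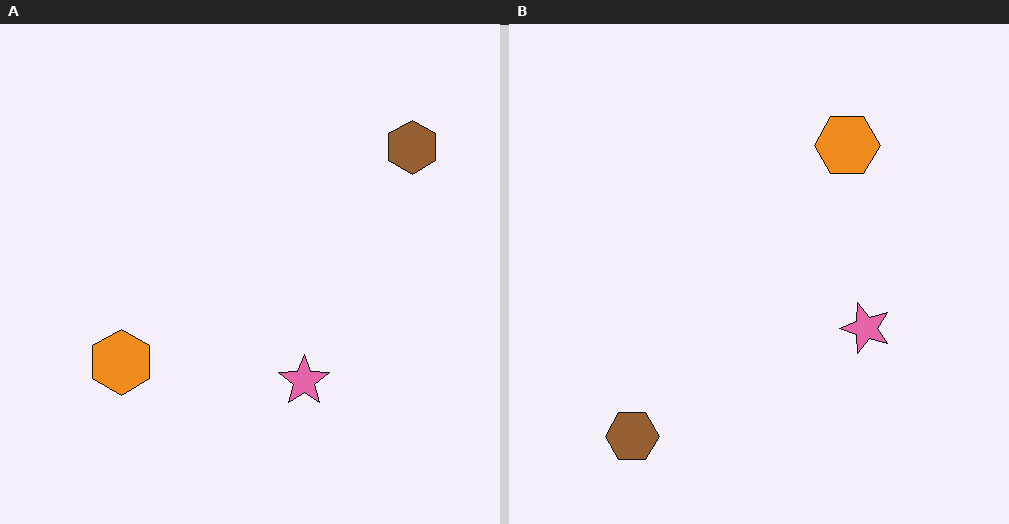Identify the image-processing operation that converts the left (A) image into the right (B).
The transformation is: transposed (reflected across the top-left ↔ bottom-right diagonal).

Shapes have swapped their row and column positions — what was in the top-right is now in the bottom-left — a diagonal reflection.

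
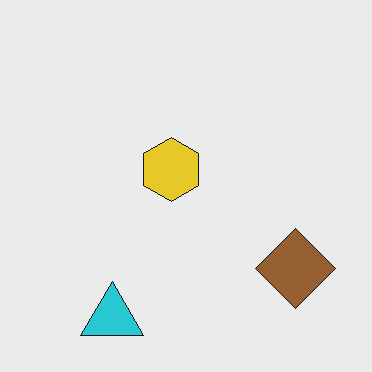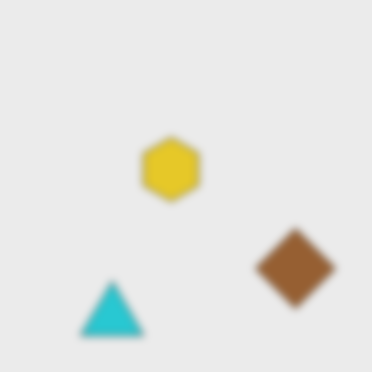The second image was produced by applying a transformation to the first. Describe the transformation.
This is the original image moderately blurred.

Shape edges and outlines are uniformly softened across the whole image.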